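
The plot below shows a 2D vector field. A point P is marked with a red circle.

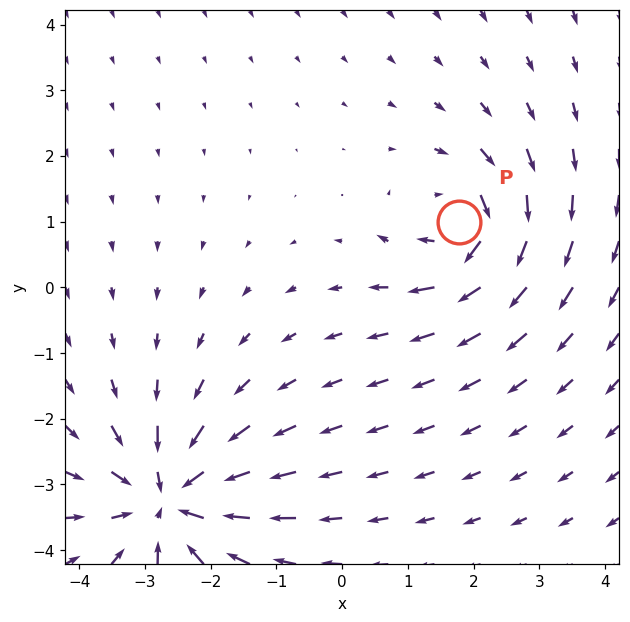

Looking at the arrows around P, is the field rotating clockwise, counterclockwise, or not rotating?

Near P at (1.8, 1.0) the arrows circulate clockwise. The curl (z-component) there is about -5; negative curl means clockwise rotation.

clockwise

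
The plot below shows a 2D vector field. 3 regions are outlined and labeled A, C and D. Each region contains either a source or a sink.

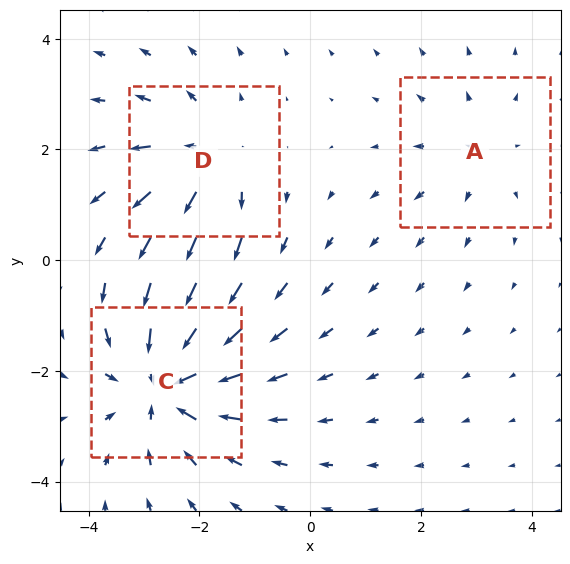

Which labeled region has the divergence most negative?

C

Divergence at each region's feature centre — A: about +2, C: about -4, D: about +3. Region C is most negative.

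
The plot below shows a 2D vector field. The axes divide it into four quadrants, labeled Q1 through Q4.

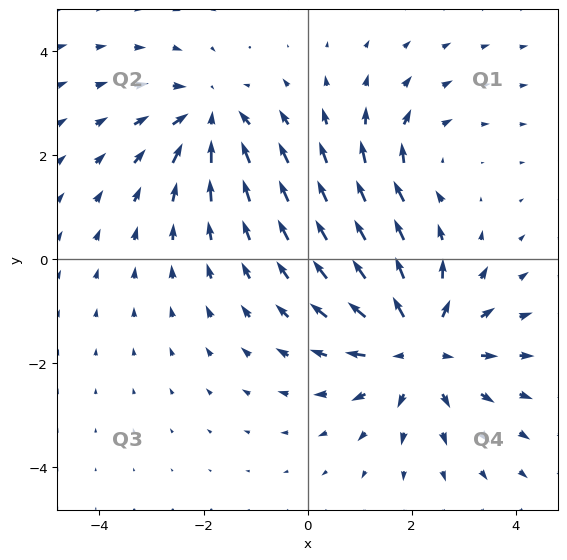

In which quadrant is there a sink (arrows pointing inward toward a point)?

The sink sits at approximately (-1.9, 2.7), which lies in quadrant Q2. The divergence there is about -4, negative as expected for a sink.

Q2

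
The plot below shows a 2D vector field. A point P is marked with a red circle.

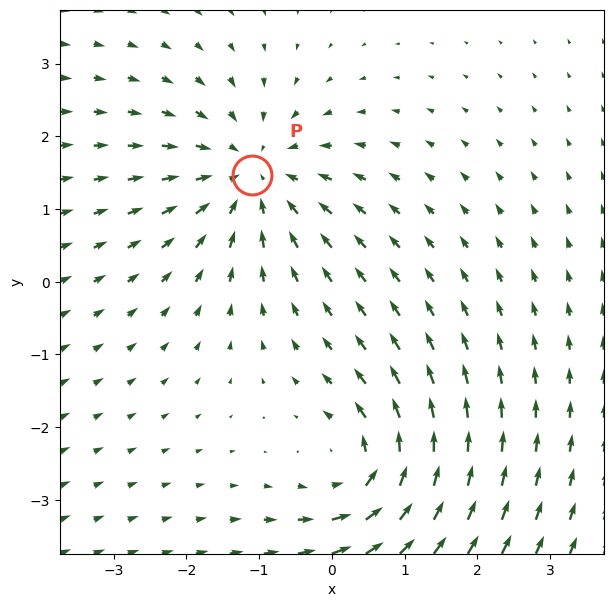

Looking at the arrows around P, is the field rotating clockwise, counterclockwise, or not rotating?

Near P at (-1.1, 1.5) the arrows show no circulation. The curl there is ≈0.

not rotating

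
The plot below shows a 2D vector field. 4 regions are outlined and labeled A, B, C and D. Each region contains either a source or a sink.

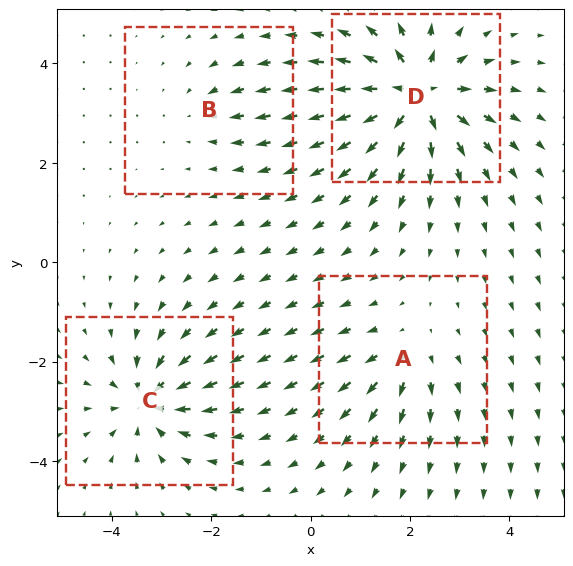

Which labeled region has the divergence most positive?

D

Divergence at each region's feature centre — A: about +4, B: about -2, C: about -6, D: about +9. Region D is most positive.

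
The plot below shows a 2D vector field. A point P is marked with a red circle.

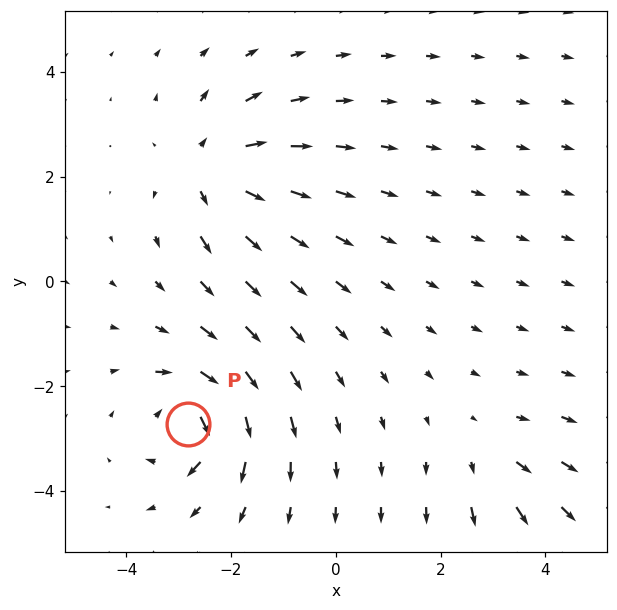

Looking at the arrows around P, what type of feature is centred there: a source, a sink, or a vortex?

vortex

At P (-2.8, -2.7) the arrows circulate clockwise. Divergence ≈0, curl about -7 — near-zero divergence with nonzero curl is a vortex.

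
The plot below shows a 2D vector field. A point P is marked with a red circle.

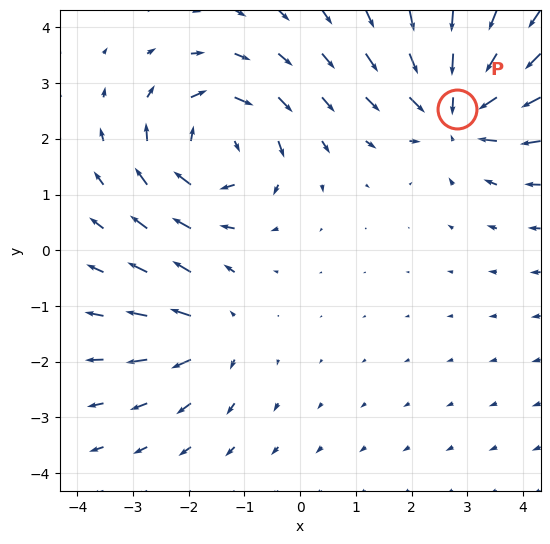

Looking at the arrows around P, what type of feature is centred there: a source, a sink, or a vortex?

sink

At P (2.8, 2.5) the arrows converge inward. Divergence about -5, curl ≈0 — negative divergence with near-zero curl is a sink.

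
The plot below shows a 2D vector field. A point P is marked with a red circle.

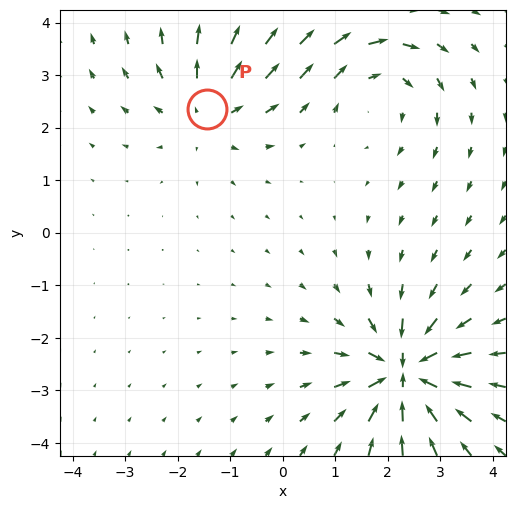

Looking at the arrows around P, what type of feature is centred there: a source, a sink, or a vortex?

source

At P (-1.4, 2.4) the arrows spread outward. Divergence about +3, curl ≈0 — positive divergence with near-zero curl is a source.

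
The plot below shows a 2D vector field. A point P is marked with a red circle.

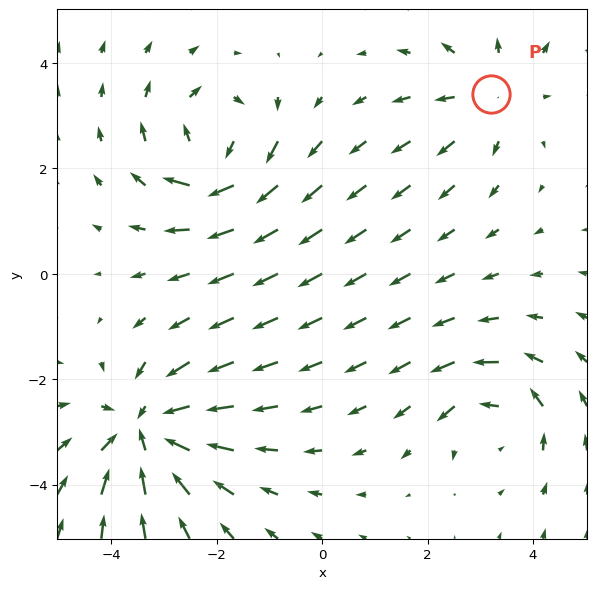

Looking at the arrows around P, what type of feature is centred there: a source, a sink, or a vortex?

At P (3.2, 3.4) the arrows spread outward. Divergence about +3, curl ≈0 — positive divergence with near-zero curl is a source.

source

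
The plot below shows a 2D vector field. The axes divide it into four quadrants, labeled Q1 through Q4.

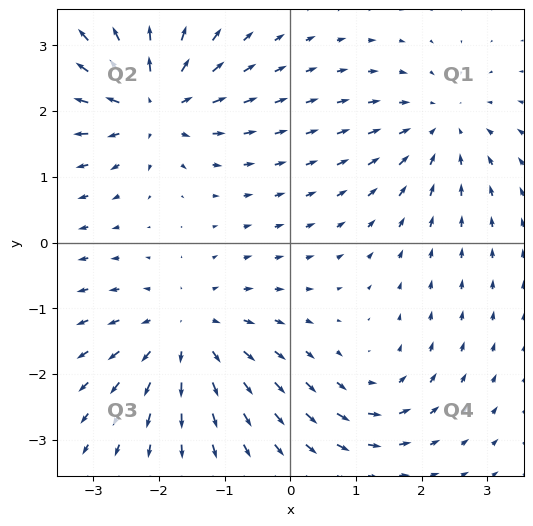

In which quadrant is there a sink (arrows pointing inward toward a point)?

Q1

The sink sits at approximately (2.3, 1.8), which lies in quadrant Q1. The divergence there is about -4, negative as expected for a sink.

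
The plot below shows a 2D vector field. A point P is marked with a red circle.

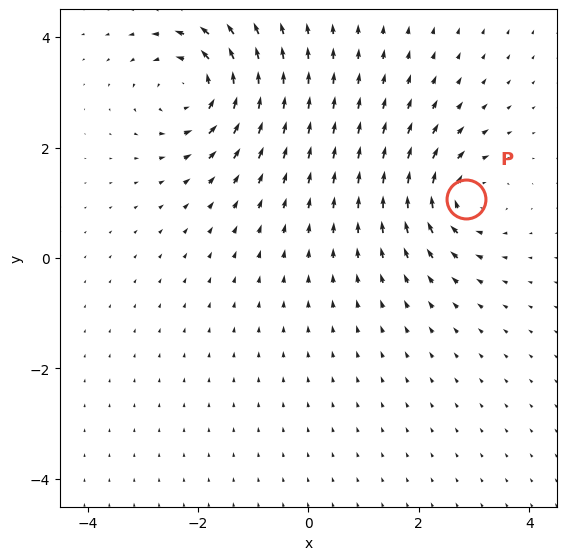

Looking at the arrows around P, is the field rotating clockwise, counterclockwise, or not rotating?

Near P at (2.9, 1.1) the arrows circulate clockwise. The curl (z-component) there is about -5; negative curl means clockwise rotation.

clockwise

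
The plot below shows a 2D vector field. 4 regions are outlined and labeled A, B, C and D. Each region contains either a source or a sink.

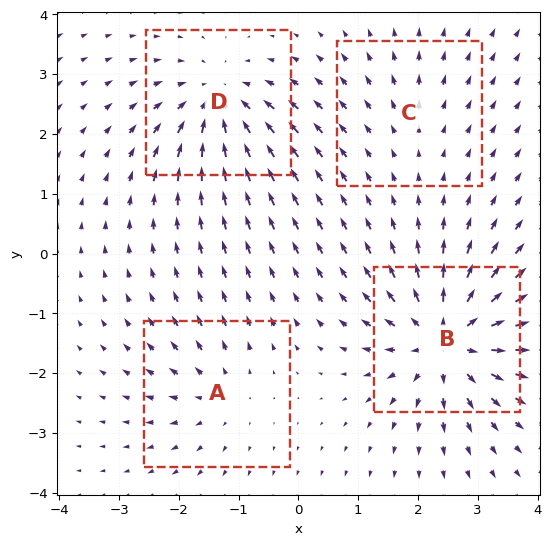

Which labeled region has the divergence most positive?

Divergence at each region's feature centre — A: about +4, B: about +8, C: about +2, D: about -6. Region B is most positive.

B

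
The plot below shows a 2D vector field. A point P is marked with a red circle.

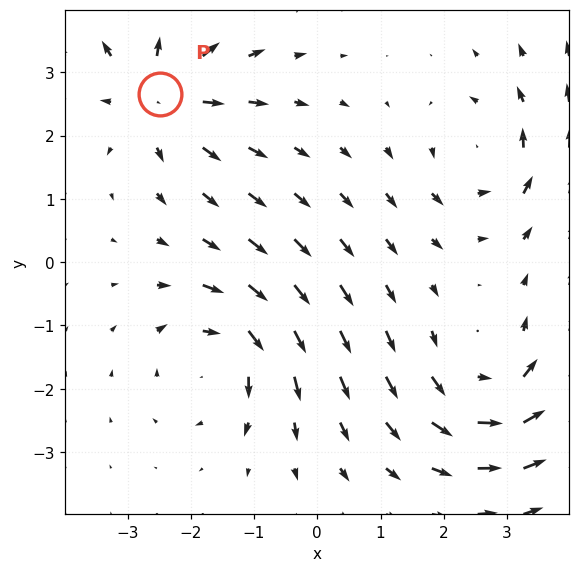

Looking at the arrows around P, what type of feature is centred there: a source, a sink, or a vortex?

source

At P (-2.5, 2.7) the arrows spread outward. Divergence about +4, curl ≈0 — positive divergence with near-zero curl is a source.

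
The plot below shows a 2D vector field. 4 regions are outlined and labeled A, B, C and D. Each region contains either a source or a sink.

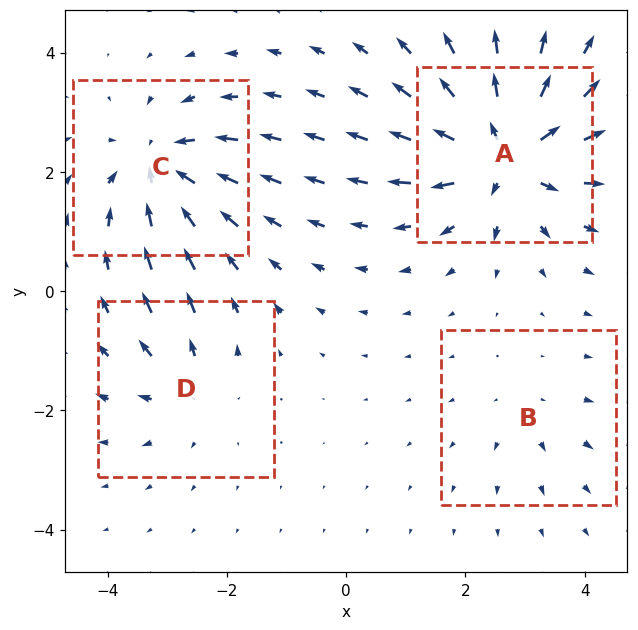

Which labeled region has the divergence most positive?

Divergence at each region's feature centre — A: about +8, B: about +2, C: about -6, D: about +3. Region A is most positive.

A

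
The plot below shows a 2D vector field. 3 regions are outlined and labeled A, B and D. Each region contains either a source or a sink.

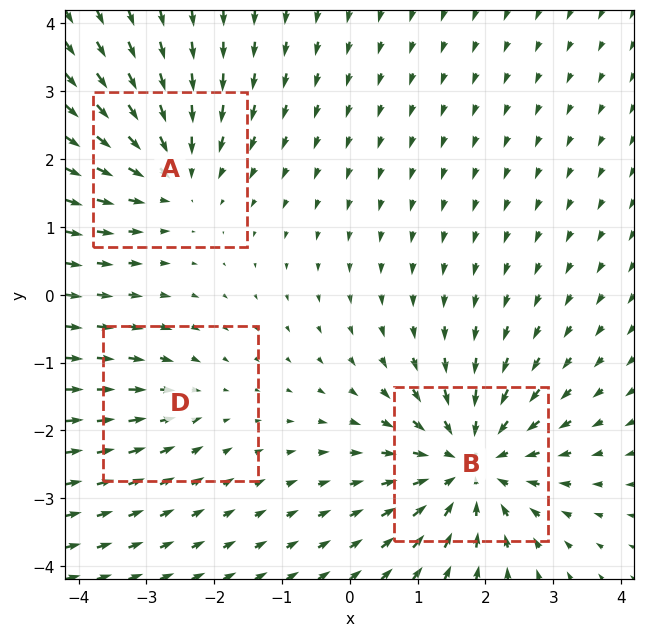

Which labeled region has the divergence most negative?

B

Divergence at each region's feature centre — A: about -3, B: about -5, D: about -2. Region B is most negative.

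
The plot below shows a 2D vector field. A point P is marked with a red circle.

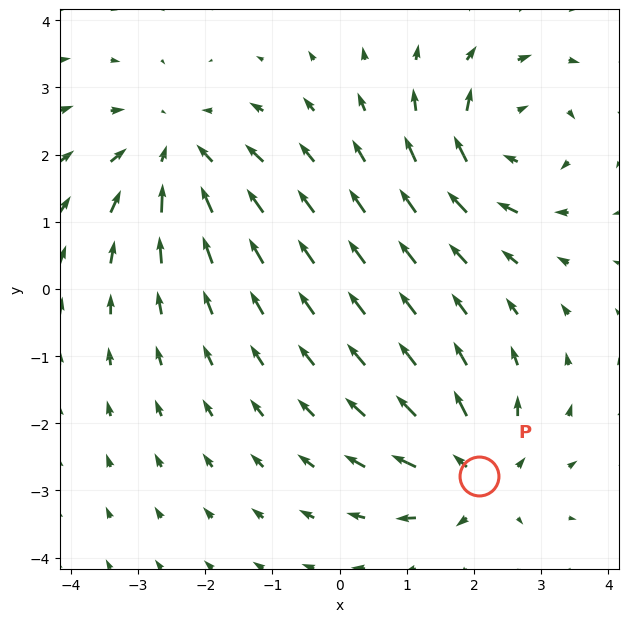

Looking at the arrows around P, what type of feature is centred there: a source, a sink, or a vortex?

source

At P (2.1, -2.8) the arrows spread outward. Divergence about +5, curl ≈0 — positive divergence with near-zero curl is a source.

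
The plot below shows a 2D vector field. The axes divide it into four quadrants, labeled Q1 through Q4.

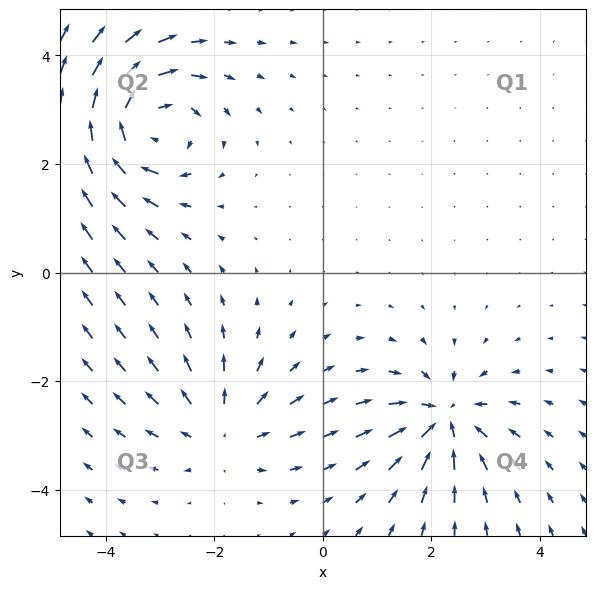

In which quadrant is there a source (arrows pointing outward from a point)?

Q3

The source sits at approximately (-1.9, -2.9), which lies in quadrant Q3. The divergence there is about +3, positive as expected for a source.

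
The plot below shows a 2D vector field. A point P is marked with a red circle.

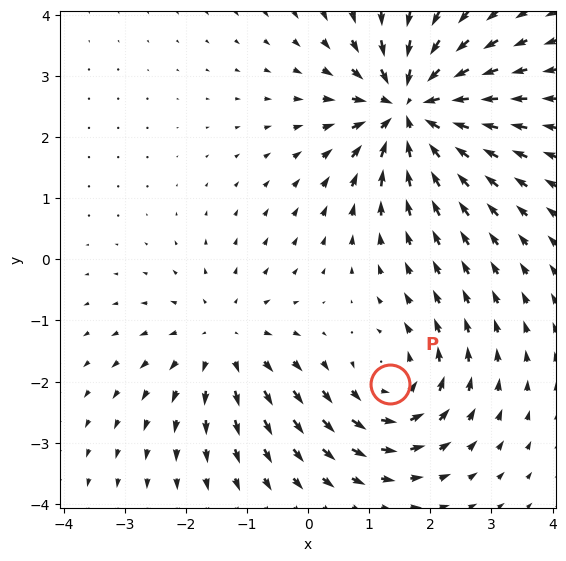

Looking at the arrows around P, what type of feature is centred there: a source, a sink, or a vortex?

vortex

At P (1.3, -2.0) the arrows circulate counterclockwise. Divergence ≈0, curl about +4 — near-zero divergence with nonzero curl is a vortex.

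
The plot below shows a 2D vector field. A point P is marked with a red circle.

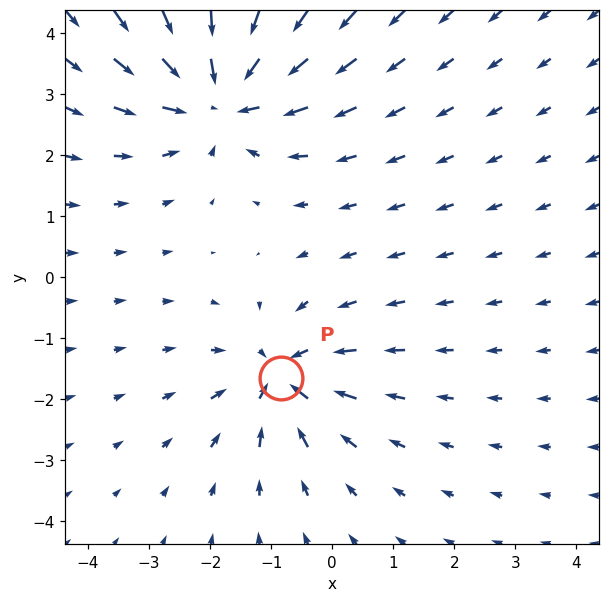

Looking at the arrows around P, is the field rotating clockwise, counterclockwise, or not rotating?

not rotating

Near P at (-0.8, -1.6) the arrows show no circulation. The curl there is ≈0.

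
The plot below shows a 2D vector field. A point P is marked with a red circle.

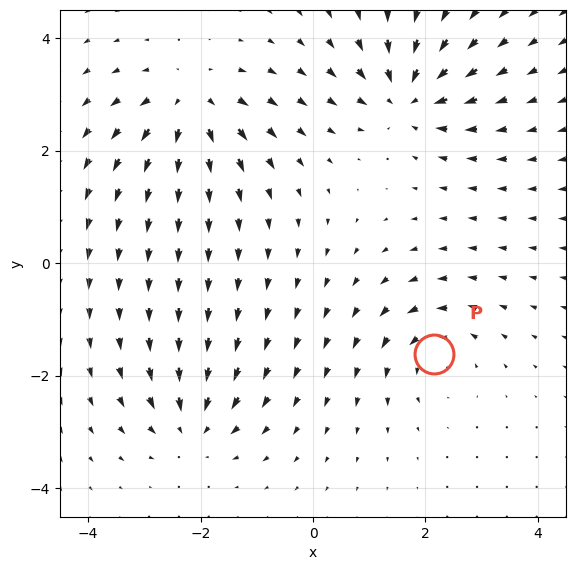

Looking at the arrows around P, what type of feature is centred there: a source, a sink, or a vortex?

vortex

At P (2.2, -1.6) the arrows circulate counterclockwise. Divergence ≈0, curl about +4 — near-zero divergence with nonzero curl is a vortex.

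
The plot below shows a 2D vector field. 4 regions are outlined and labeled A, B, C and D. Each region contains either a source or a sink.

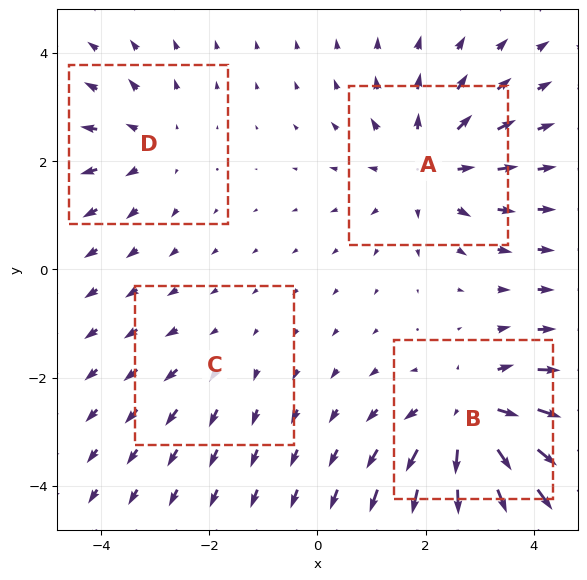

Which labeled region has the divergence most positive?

B

Divergence at each region's feature centre — A: about +5, B: about +7, C: about +2, D: about +3. Region B is most positive.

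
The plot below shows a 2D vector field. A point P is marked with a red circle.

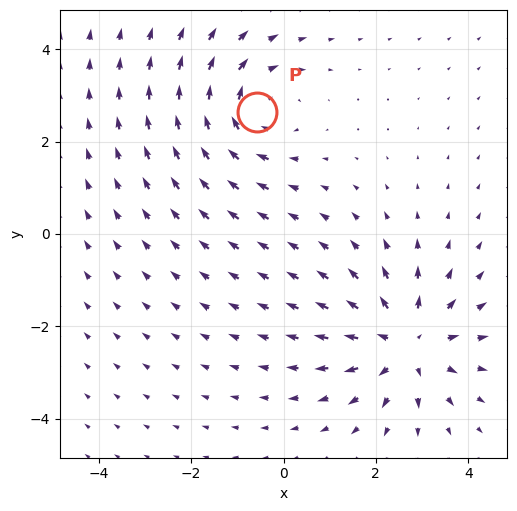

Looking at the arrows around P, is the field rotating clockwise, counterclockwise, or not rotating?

Near P at (-0.6, 2.6) the arrows circulate clockwise. The curl (z-component) there is about -3; negative curl means clockwise rotation.

clockwise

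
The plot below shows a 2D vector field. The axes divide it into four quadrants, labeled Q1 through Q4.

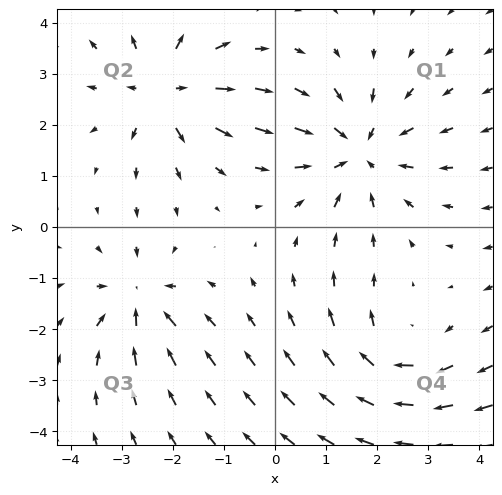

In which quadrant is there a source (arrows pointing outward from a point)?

The source sits at approximately (-2.2, 2.7), which lies in quadrant Q2. The divergence there is about +4, positive as expected for a source.

Q2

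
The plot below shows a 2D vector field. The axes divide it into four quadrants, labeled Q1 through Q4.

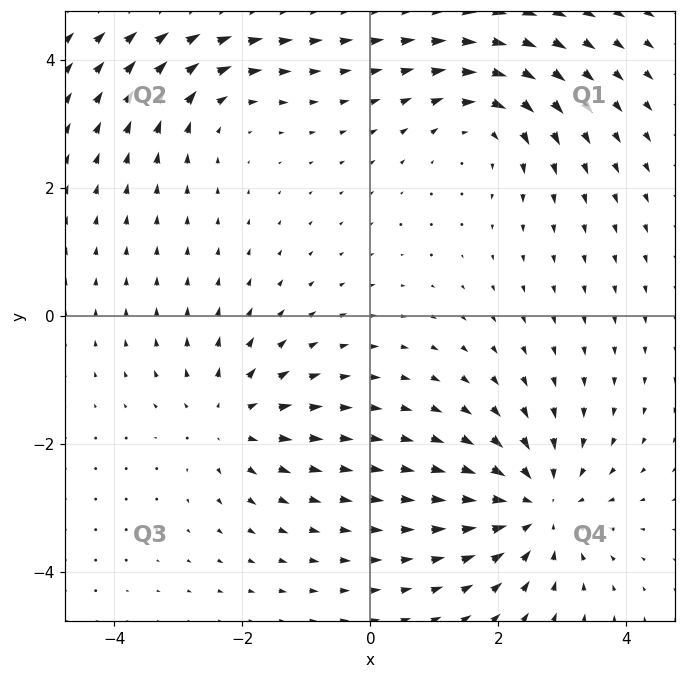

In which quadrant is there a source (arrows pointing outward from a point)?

The source sits at approximately (-2.2, -1.6), which lies in quadrant Q3. The divergence there is about +4, positive as expected for a source.

Q3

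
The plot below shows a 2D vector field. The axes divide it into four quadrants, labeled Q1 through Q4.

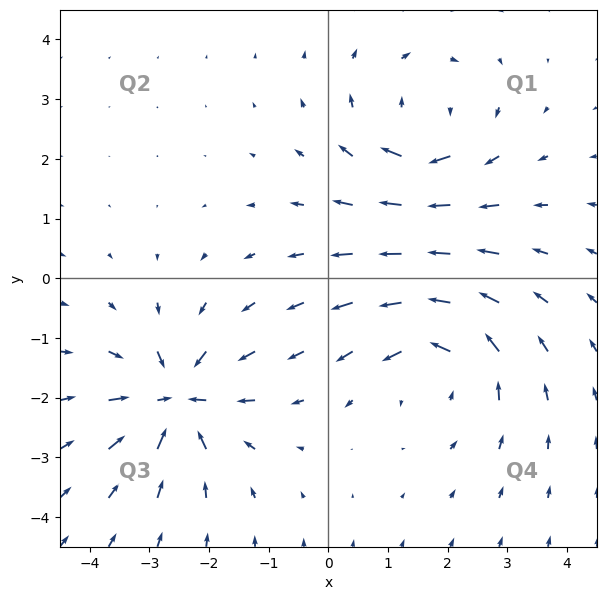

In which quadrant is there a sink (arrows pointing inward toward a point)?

Q3

The sink sits at approximately (-2.5, -2.0), which lies in quadrant Q3. The divergence there is about -5, negative as expected for a sink.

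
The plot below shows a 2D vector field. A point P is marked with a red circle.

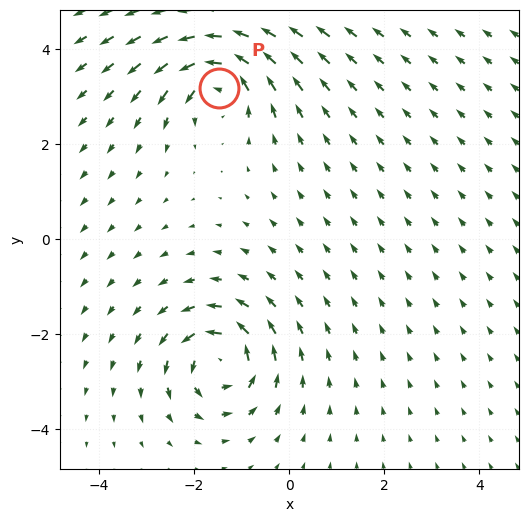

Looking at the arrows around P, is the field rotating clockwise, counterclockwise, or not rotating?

counterclockwise

Near P at (-1.5, 3.2) the arrows circulate counterclockwise. The curl (z-component) there is about +7; positive curl means counterclockwise rotation.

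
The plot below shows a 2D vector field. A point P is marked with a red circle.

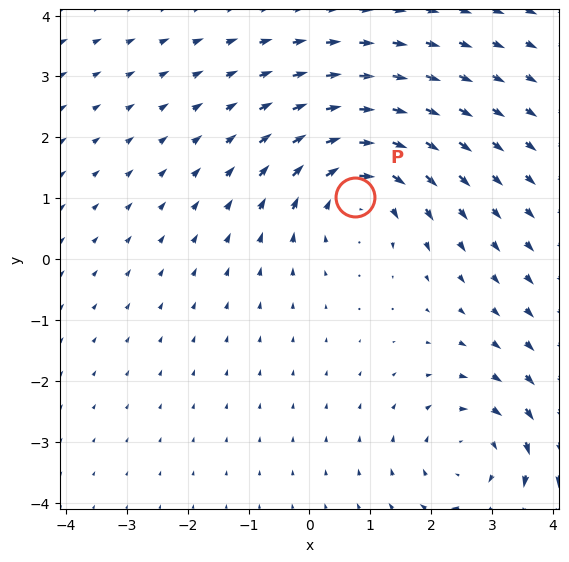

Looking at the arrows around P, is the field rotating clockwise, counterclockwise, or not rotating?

clockwise

Near P at (0.8, 1.0) the arrows circulate clockwise. The curl (z-component) there is about -5; negative curl means clockwise rotation.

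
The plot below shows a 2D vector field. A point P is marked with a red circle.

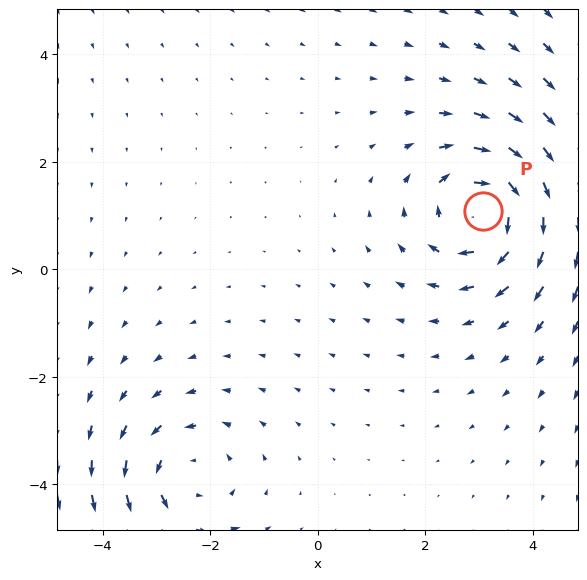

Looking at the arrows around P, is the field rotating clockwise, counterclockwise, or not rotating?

Near P at (3.1, 1.1) the arrows circulate clockwise. The curl (z-component) there is about -5; negative curl means clockwise rotation.

clockwise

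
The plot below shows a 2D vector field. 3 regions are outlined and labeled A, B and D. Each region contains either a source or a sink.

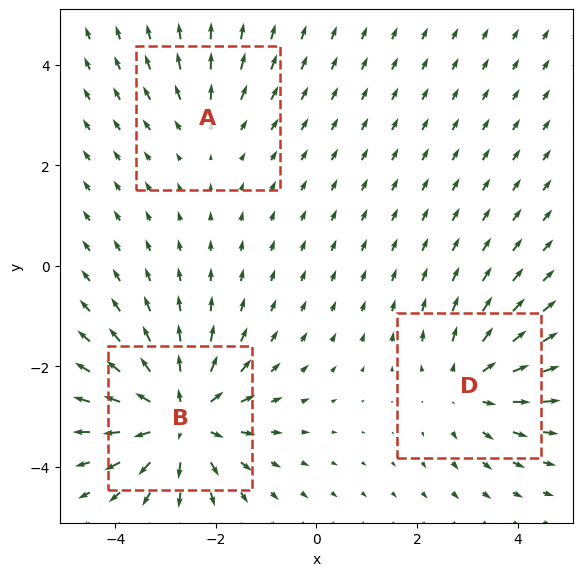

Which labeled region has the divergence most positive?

B

Divergence at each region's feature centre — A: about +2, B: about +5, D: about +3. Region B is most positive.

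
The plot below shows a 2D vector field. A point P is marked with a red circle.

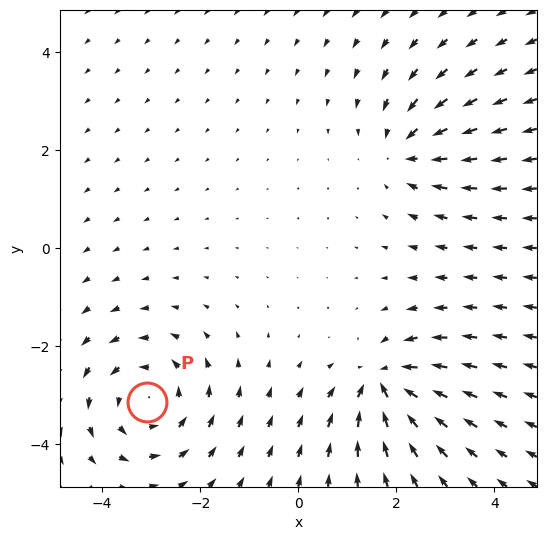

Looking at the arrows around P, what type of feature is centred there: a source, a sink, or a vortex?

At P (-3.1, -3.1) the arrows circulate counterclockwise. Divergence ≈0, curl about +4 — near-zero divergence with nonzero curl is a vortex.

vortex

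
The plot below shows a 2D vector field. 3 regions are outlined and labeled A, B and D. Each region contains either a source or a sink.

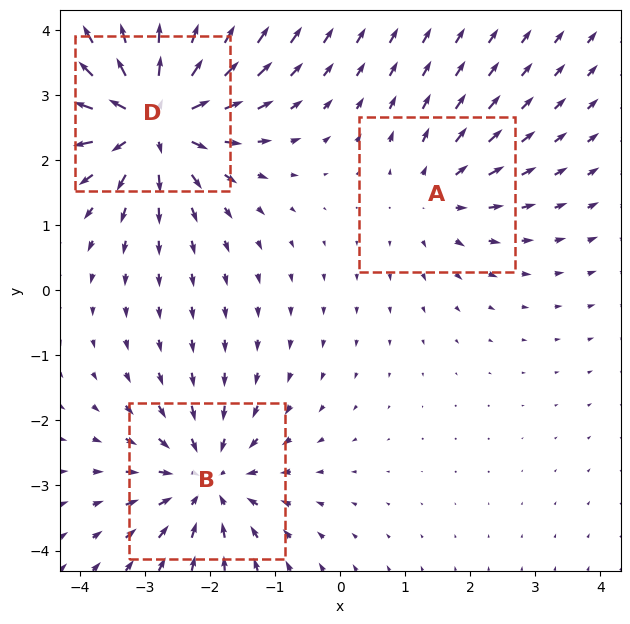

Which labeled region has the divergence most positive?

D

Divergence at each region's feature centre — A: about +2, B: about -4, D: about +5. Region D is most positive.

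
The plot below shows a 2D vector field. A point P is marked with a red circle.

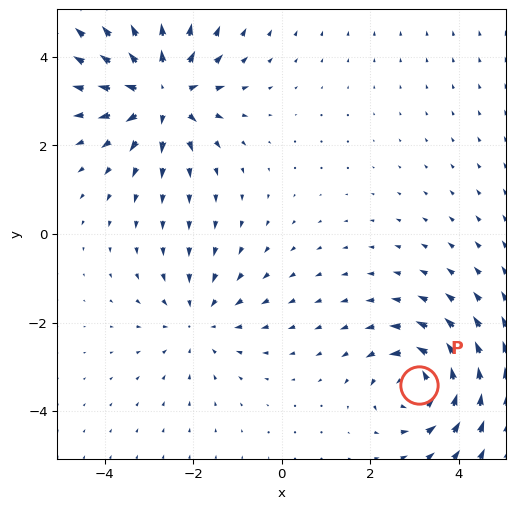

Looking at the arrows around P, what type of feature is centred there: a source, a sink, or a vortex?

vortex

At P (3.1, -3.4) the arrows circulate counterclockwise. Divergence ≈0, curl about +4 — near-zero divergence with nonzero curl is a vortex.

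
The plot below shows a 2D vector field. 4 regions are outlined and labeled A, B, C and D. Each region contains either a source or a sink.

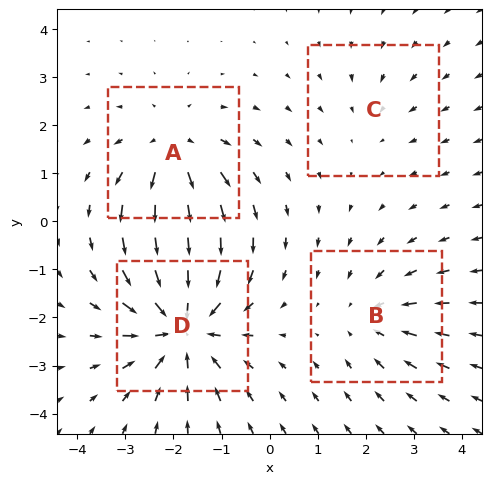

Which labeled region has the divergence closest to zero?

C

Divergence at each region's feature centre — A: about +4, B: about -3, C: about -2, D: about -7. Region C is closest to zero.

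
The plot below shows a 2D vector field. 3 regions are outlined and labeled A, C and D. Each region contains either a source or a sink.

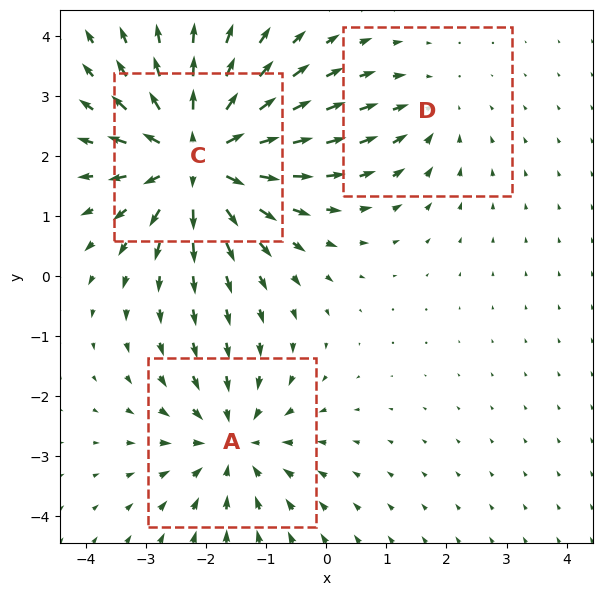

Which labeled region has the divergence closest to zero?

D

Divergence at each region's feature centre — A: about -3, C: about +5, D: about -2. Region D is closest to zero.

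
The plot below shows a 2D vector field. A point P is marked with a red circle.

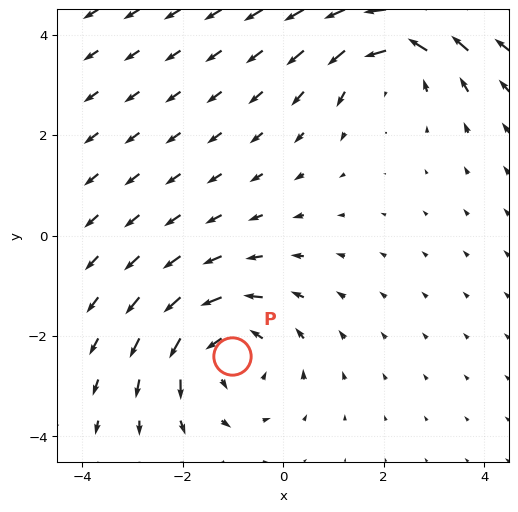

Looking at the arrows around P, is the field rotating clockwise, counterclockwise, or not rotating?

counterclockwise

Near P at (-1.0, -2.4) the arrows circulate counterclockwise. The curl (z-component) there is about +4; positive curl means counterclockwise rotation.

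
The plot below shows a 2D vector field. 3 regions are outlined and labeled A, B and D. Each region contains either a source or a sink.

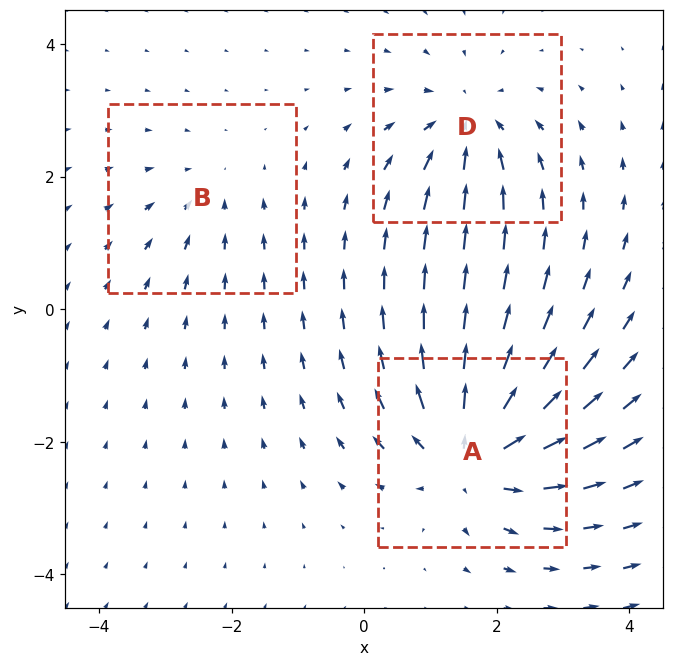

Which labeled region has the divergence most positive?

A

Divergence at each region's feature centre — A: about +5, B: about -2, D: about -4. Region A is most positive.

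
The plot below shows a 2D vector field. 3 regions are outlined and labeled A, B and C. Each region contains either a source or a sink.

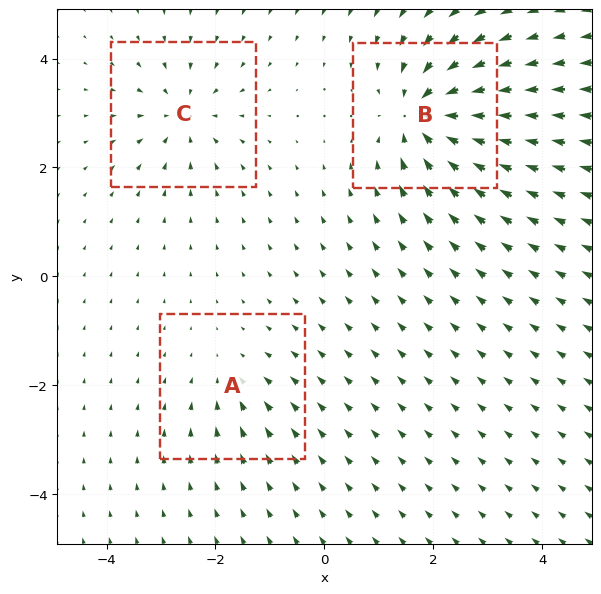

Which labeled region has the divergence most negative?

B

Divergence at each region's feature centre — A: about -2, B: about -6, C: about -4. Region B is most negative.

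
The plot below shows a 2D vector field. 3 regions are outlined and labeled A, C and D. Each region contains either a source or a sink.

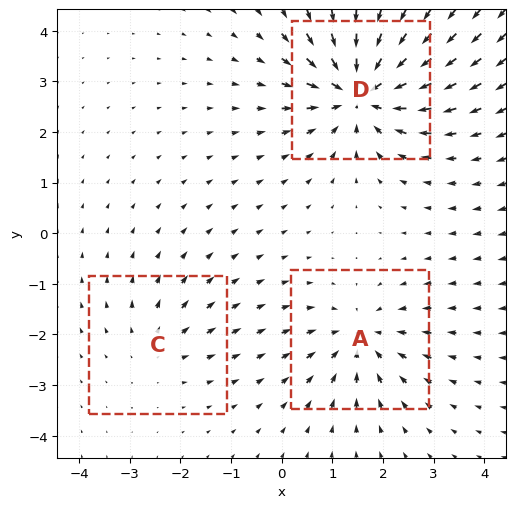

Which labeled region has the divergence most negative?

Divergence at each region's feature centre — A: about -3, C: about +2, D: about -6. Region D is most negative.

D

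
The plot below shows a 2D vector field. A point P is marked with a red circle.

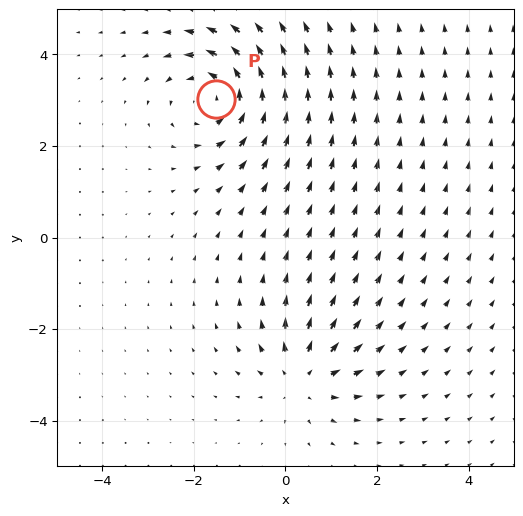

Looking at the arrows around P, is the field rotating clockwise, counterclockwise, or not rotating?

Near P at (-1.5, 3.0) the arrows circulate counterclockwise. The curl (z-component) there is about +4; positive curl means counterclockwise rotation.

counterclockwise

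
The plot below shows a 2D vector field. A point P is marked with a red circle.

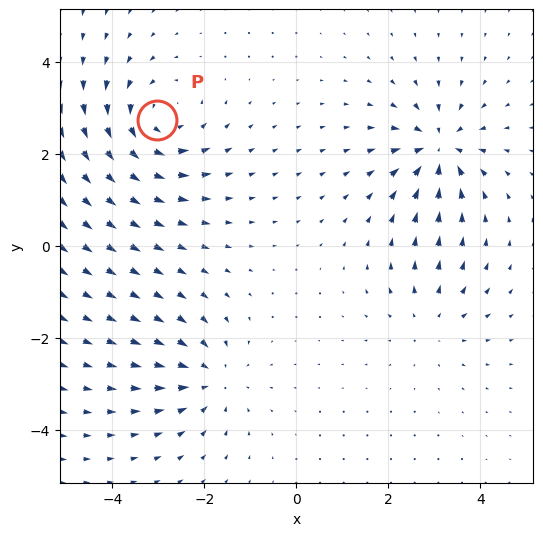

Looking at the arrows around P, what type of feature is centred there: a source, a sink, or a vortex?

vortex

At P (-3.0, 2.7) the arrows circulate counterclockwise. Divergence ≈0, curl about +5 — near-zero divergence with nonzero curl is a vortex.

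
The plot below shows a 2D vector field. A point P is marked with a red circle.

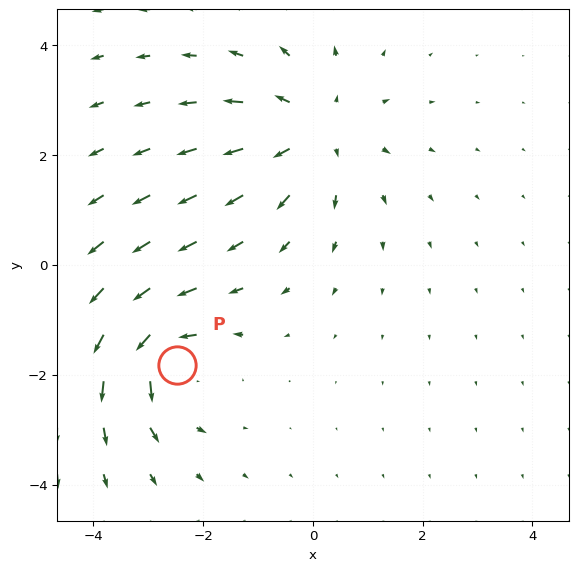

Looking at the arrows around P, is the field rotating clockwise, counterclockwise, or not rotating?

Near P at (-2.5, -1.8) the arrows circulate counterclockwise. The curl (z-component) there is about +4; positive curl means counterclockwise rotation.

counterclockwise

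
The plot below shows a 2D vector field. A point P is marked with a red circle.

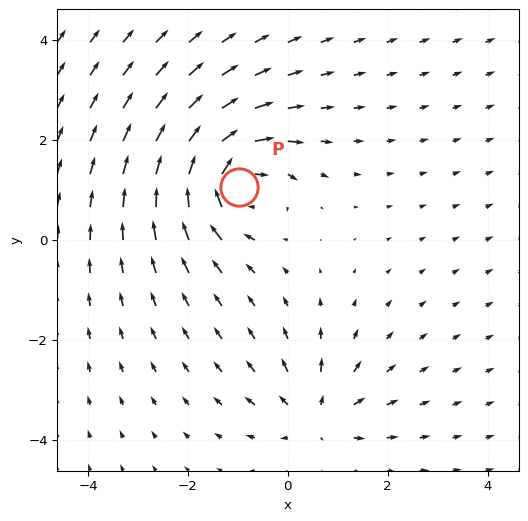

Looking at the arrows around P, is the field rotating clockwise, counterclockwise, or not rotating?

Near P at (-1.0, 1.1) the arrows circulate clockwise. The curl (z-component) there is about -5; negative curl means clockwise rotation.

clockwise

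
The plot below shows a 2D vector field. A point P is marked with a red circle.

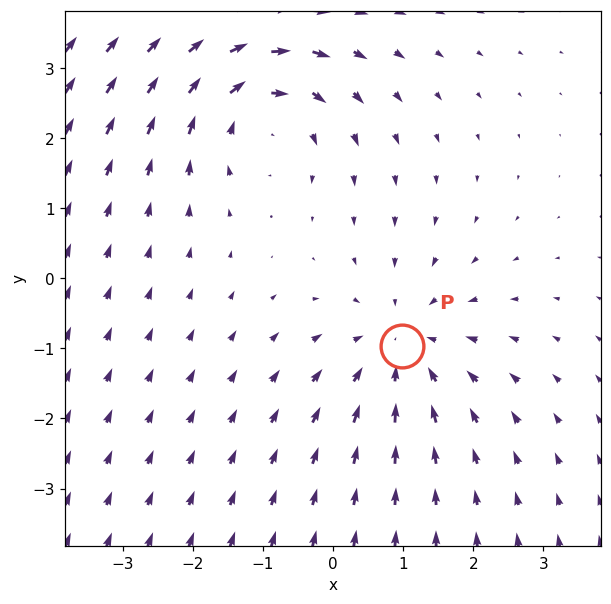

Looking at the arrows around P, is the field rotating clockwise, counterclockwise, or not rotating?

Near P at (1.0, -1.0) the arrows show no circulation. The curl there is ≈0.

not rotating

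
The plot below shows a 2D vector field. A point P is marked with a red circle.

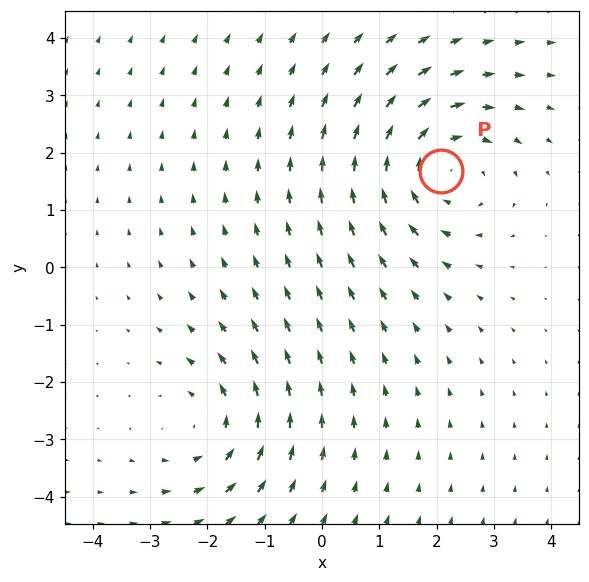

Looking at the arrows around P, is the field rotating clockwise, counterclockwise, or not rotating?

clockwise

Near P at (2.1, 1.7) the arrows circulate clockwise. The curl (z-component) there is about -3; negative curl means clockwise rotation.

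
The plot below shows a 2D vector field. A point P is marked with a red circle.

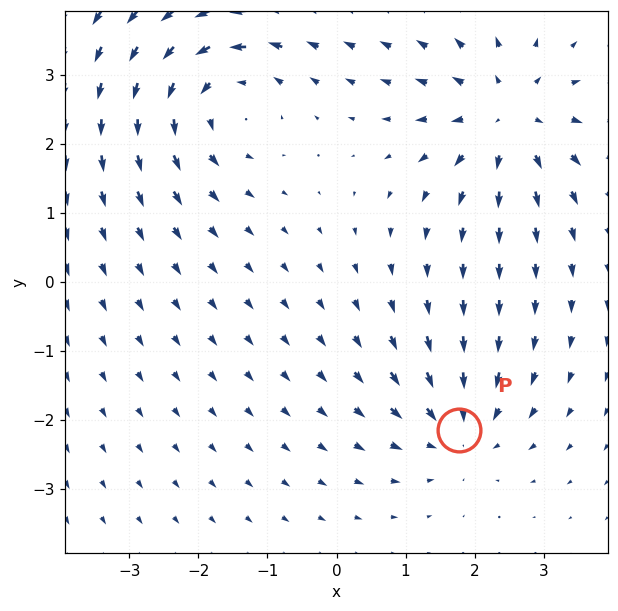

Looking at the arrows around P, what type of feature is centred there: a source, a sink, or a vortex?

sink

At P (1.8, -2.1) the arrows converge inward. Divergence about -4, curl ≈0 — negative divergence with near-zero curl is a sink.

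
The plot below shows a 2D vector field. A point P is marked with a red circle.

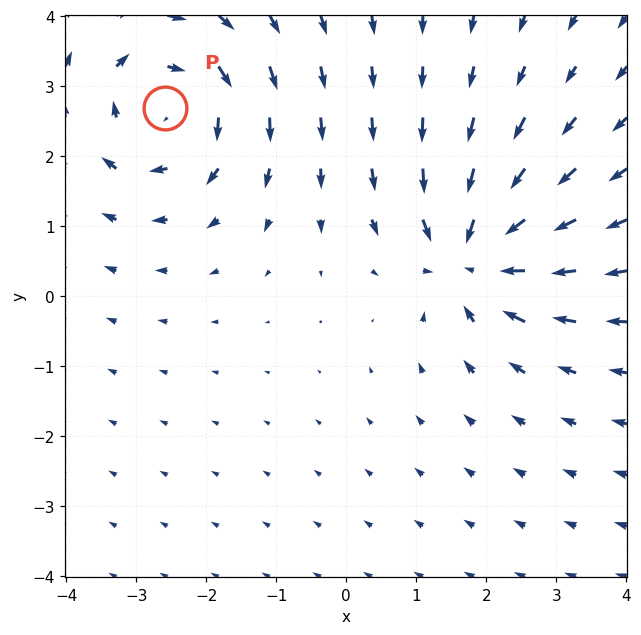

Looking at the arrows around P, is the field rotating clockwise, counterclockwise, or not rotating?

clockwise

Near P at (-2.6, 2.7) the arrows circulate clockwise. The curl (z-component) there is about -3; negative curl means clockwise rotation.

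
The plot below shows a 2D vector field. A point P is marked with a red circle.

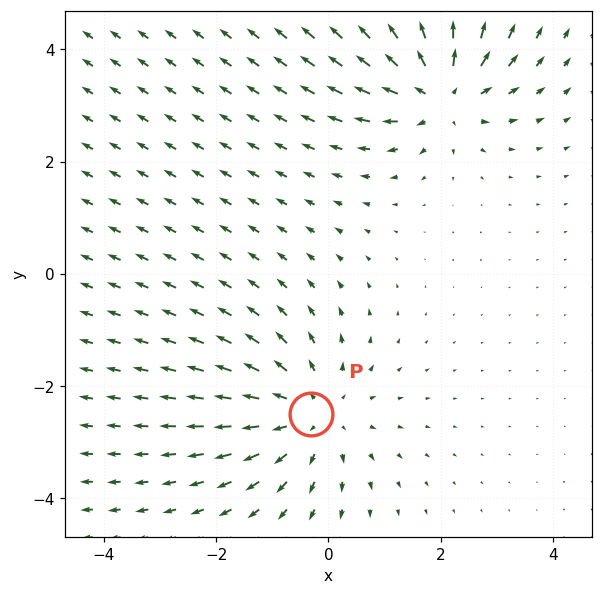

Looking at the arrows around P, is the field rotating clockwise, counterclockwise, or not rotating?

Near P at (-0.3, -2.5) the arrows show no circulation. The curl there is ≈0.

not rotating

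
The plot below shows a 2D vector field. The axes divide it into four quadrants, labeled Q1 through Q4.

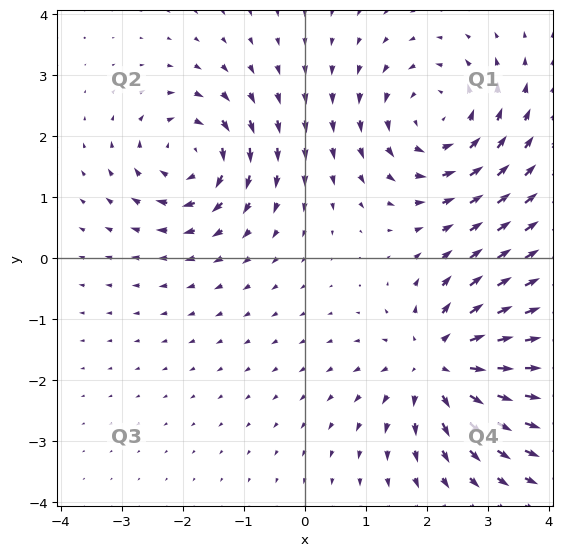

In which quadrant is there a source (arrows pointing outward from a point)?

Q4

The source sits at approximately (2.2, -1.7), which lies in quadrant Q4. The divergence there is about +5, positive as expected for a source.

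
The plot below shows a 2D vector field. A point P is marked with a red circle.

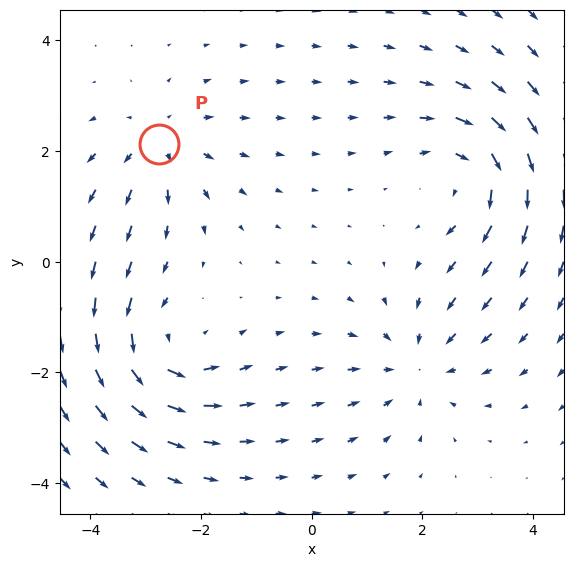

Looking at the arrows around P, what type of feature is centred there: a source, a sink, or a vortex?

At P (-2.8, 2.1) the arrows spread outward. Divergence about +3, curl ≈0 — positive divergence with near-zero curl is a source.

source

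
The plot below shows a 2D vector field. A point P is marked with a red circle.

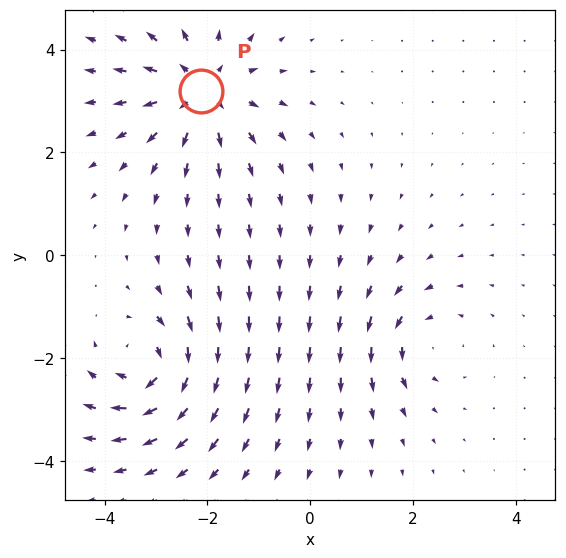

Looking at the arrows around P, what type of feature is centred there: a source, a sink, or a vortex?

At P (-2.1, 3.2) the arrows spread outward. Divergence about +5, curl ≈0 — positive divergence with near-zero curl is a source.

source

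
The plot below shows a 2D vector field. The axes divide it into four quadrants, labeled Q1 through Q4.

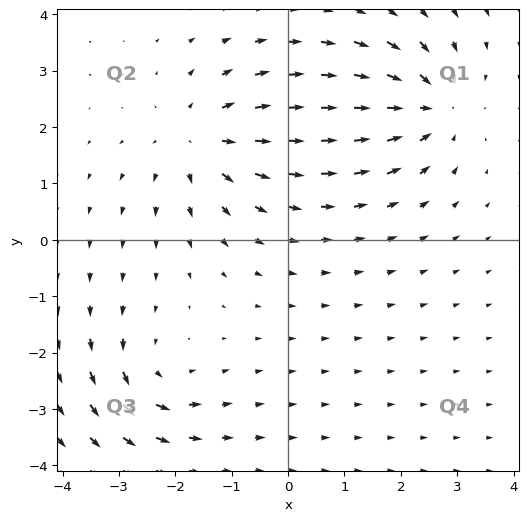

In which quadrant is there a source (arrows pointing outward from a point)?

The source sits at approximately (-1.6, 1.8), which lies in quadrant Q2. The divergence there is about +4, positive as expected for a source.

Q2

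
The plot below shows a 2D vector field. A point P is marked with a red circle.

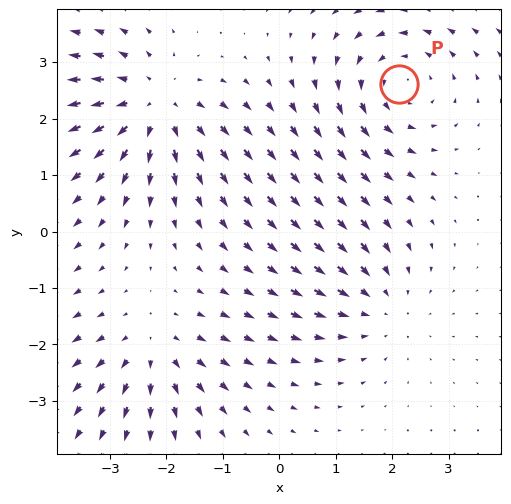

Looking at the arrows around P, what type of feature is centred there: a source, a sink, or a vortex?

At P (2.1, 2.6) the arrows circulate counterclockwise. Divergence ≈0, curl about +4 — near-zero divergence with nonzero curl is a vortex.

vortex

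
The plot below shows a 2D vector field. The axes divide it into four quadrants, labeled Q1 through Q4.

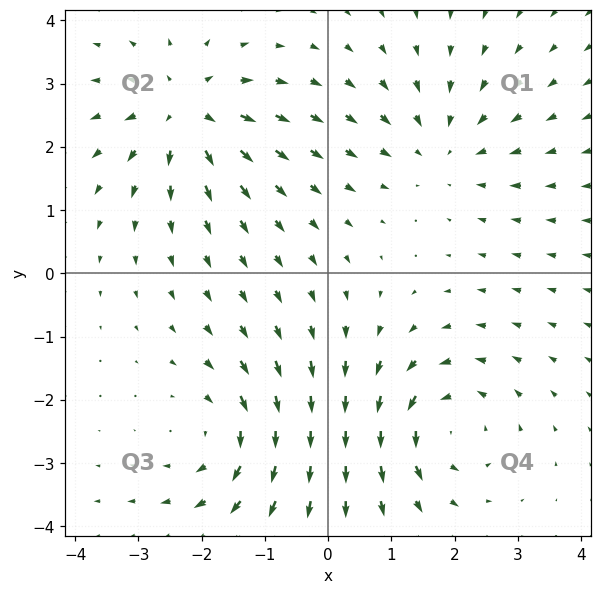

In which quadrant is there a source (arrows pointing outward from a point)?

Q2

The source sits at approximately (-2.2, 2.6), which lies in quadrant Q2. The divergence there is about +5, positive as expected for a source.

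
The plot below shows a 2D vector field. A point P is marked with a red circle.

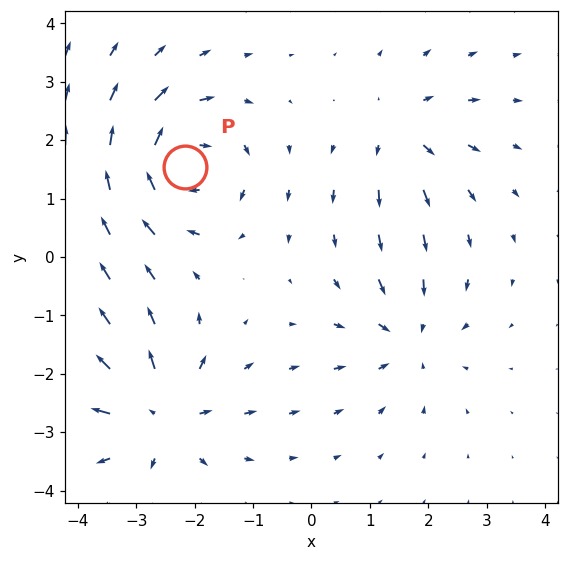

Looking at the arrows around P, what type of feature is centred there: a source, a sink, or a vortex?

vortex

At P (-2.2, 1.5) the arrows circulate clockwise. Divergence ≈0, curl about -7 — near-zero divergence with nonzero curl is a vortex.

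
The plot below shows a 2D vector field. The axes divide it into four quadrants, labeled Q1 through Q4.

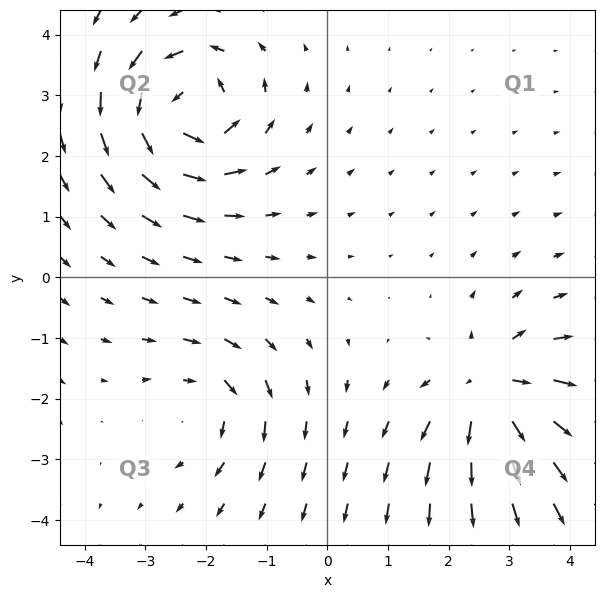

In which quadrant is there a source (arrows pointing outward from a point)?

Q4

The source sits at approximately (2.7, -1.9), which lies in quadrant Q4. The divergence there is about +6, positive as expected for a source.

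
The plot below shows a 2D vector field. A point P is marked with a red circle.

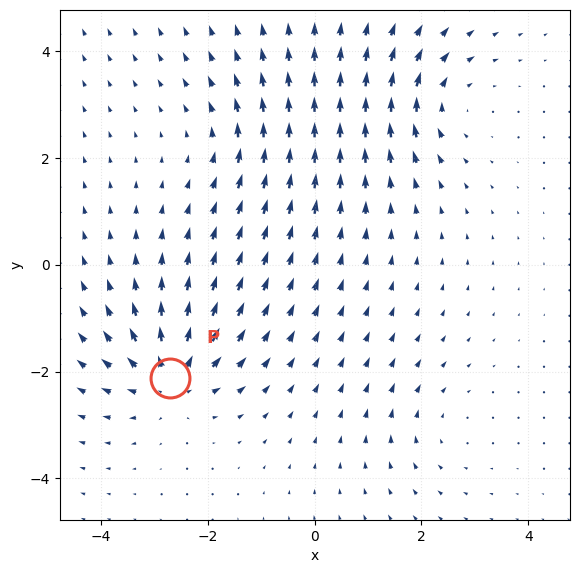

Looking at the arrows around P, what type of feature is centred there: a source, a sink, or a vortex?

source

At P (-2.7, -2.1) the arrows spread outward. Divergence about +6, curl ≈0 — positive divergence with near-zero curl is a source.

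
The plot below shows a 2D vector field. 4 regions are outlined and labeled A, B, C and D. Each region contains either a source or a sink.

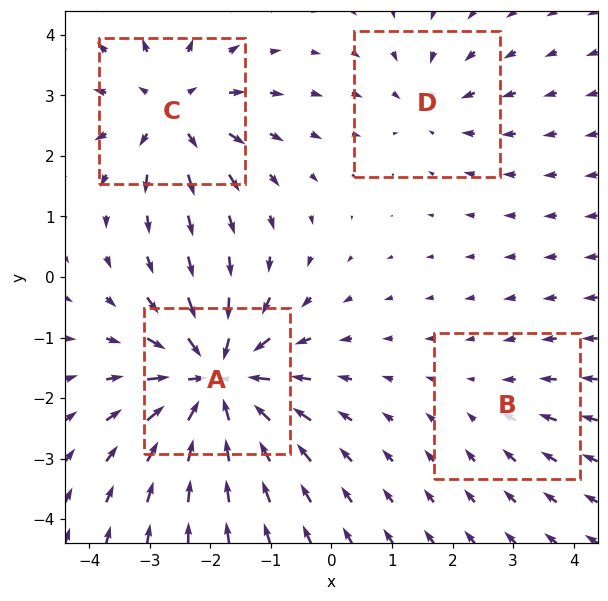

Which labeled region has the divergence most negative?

A

Divergence at each region's feature centre — A: about -8, B: about -2, C: about +5, D: about -3. Region A is most negative.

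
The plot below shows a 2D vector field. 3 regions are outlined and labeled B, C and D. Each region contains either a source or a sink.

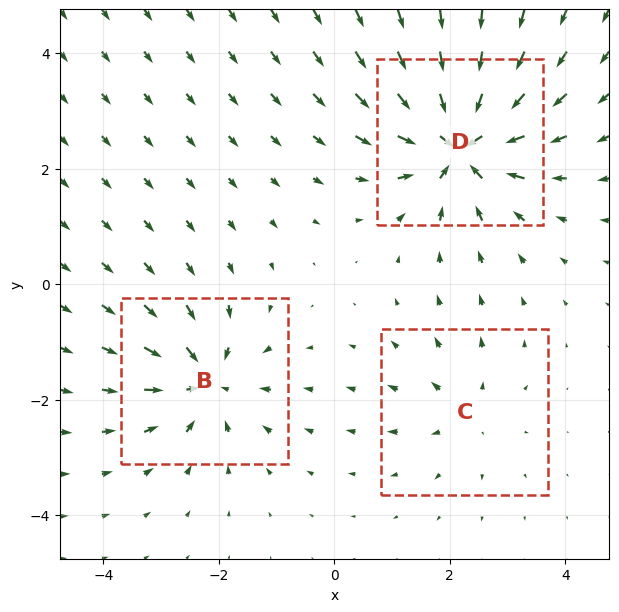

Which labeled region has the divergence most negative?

D

Divergence at each region's feature centre — B: about -4, C: about +2, D: about -6. Region D is most negative.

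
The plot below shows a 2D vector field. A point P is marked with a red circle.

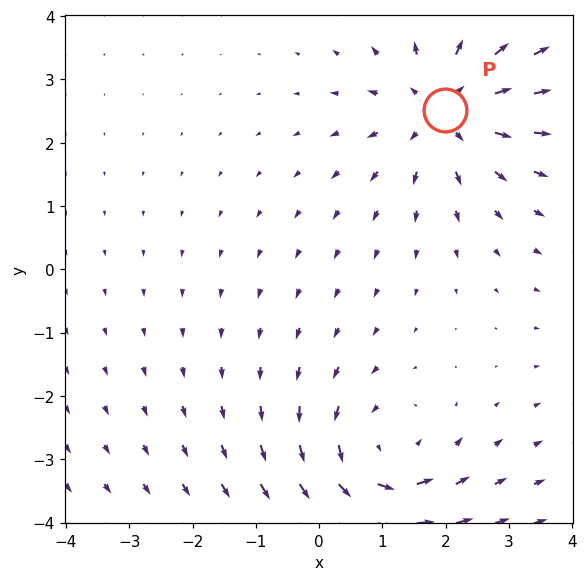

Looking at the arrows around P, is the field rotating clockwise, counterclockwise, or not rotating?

not rotating

Near P at (2.0, 2.5) the arrows show no circulation. The curl there is ≈0.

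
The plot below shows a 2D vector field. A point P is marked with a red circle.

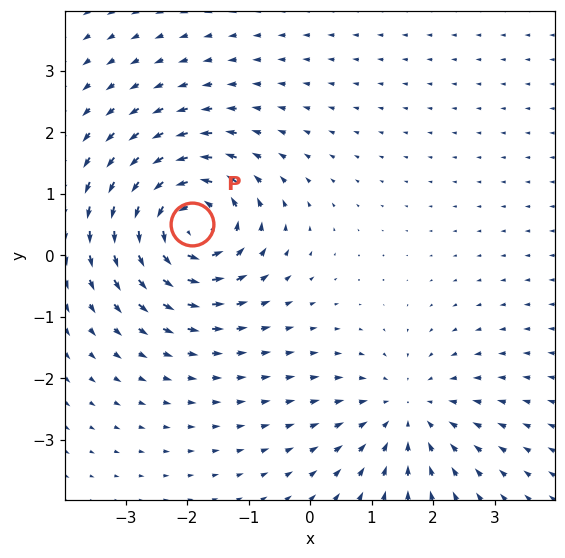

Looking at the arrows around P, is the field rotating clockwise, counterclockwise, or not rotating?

counterclockwise

Near P at (-1.9, 0.5) the arrows circulate counterclockwise. The curl (z-component) there is about +6; positive curl means counterclockwise rotation.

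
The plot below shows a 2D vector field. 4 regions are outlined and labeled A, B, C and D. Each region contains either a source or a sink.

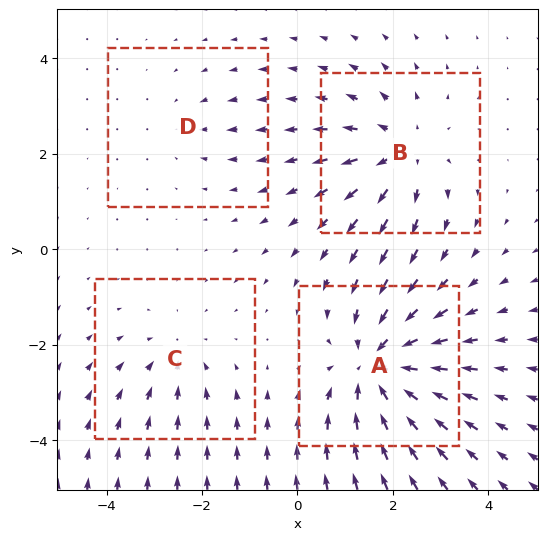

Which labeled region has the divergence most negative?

Divergence at each region's feature centre — A: about -6, B: about +4, C: about -3, D: about -2. Region A is most negative.

A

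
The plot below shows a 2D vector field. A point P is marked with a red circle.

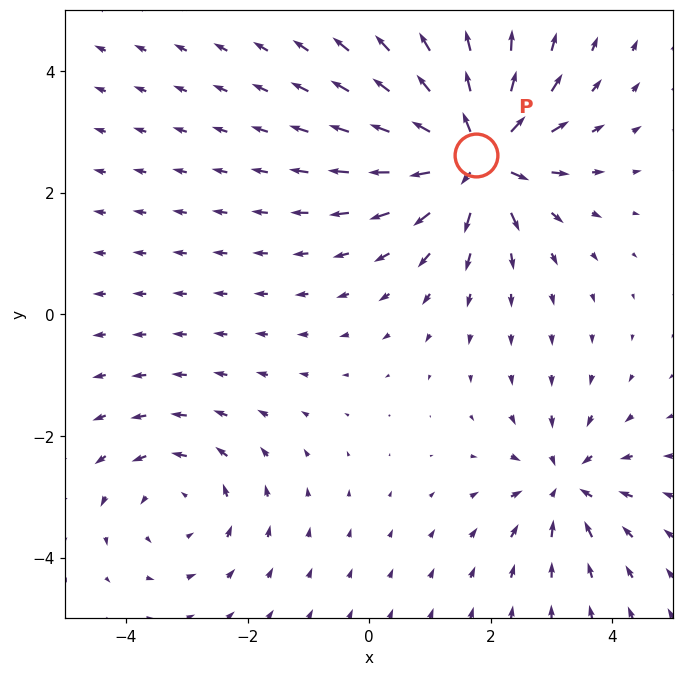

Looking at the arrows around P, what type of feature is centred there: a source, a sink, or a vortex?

source

At P (1.8, 2.6) the arrows spread outward. Divergence about +7, curl ≈0 — positive divergence with near-zero curl is a source.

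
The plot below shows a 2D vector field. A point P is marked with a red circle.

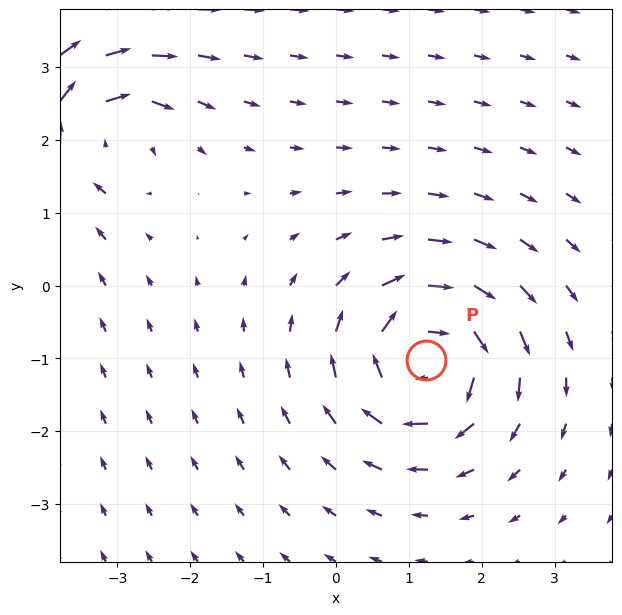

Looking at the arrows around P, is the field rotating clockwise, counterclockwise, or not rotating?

clockwise

Near P at (1.2, -1.0) the arrows circulate clockwise. The curl (z-component) there is about -6; negative curl means clockwise rotation.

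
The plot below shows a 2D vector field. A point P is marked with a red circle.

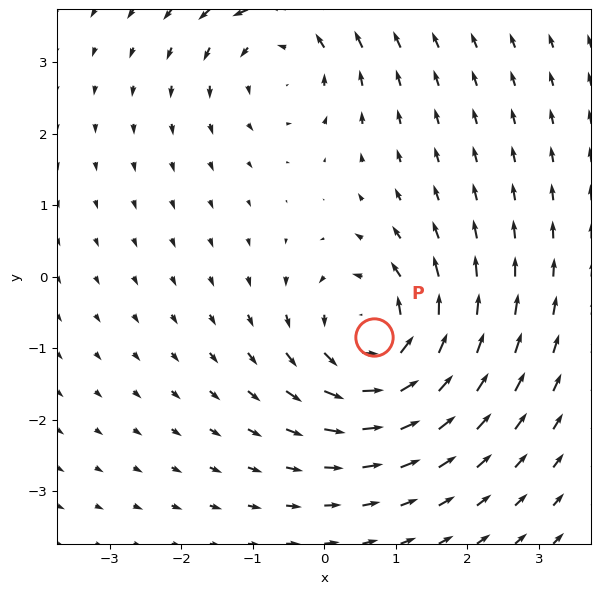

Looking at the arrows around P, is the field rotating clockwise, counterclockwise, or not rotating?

counterclockwise

Near P at (0.7, -0.8) the arrows circulate counterclockwise. The curl (z-component) there is about +6; positive curl means counterclockwise rotation.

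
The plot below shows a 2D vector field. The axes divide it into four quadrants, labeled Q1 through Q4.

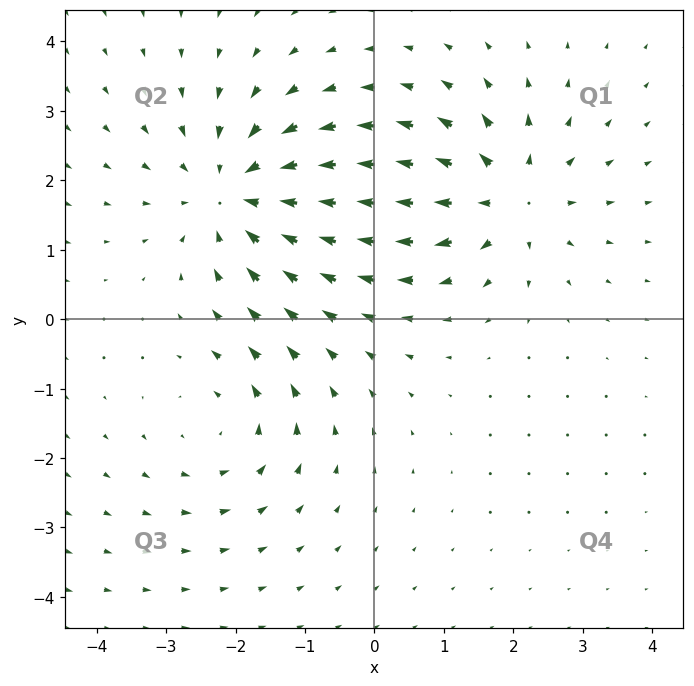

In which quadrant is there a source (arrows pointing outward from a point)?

The source sits at approximately (1.9, 1.8), which lies in quadrant Q1. The divergence there is about +4, positive as expected for a source.

Q1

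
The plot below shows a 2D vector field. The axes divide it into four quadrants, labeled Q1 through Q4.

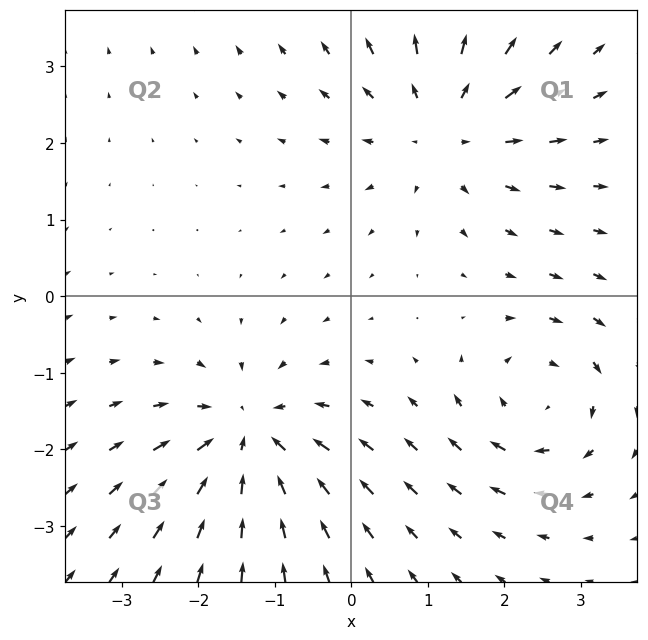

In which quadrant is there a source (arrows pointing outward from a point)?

The source sits at approximately (1.2, 2.2), which lies in quadrant Q1. The divergence there is about +3, positive as expected for a source.

Q1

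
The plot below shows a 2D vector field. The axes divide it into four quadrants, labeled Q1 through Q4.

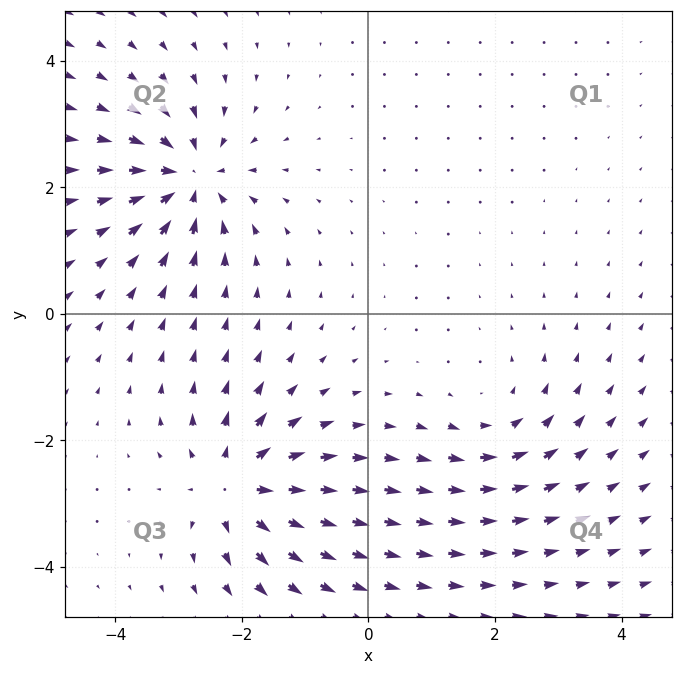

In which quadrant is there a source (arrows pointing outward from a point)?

The source sits at approximately (-2.1, -2.7), which lies in quadrant Q3. The divergence there is about +6, positive as expected for a source.

Q3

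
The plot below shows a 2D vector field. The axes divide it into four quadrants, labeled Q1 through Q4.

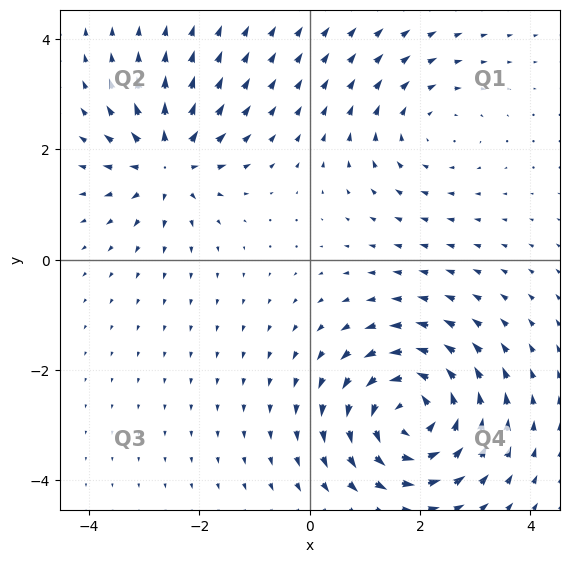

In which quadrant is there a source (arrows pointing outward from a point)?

The source sits at approximately (-2.6, 1.8), which lies in quadrant Q2. The divergence there is about +4, positive as expected for a source.

Q2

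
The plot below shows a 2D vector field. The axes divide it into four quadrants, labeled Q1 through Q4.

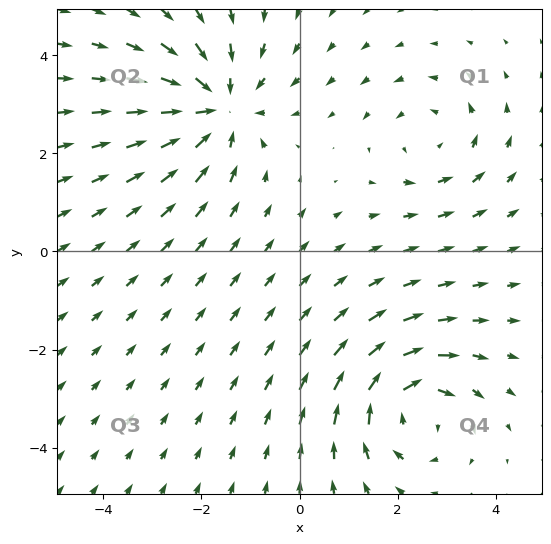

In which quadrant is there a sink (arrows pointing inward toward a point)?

Q2

The sink sits at approximately (-1.7, 2.9), which lies in quadrant Q2. The divergence there is about -4, negative as expected for a sink.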